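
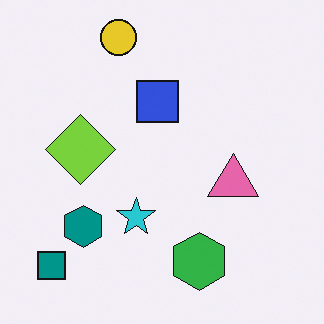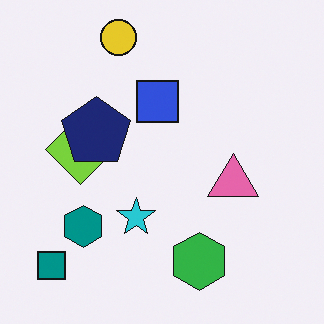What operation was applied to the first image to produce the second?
Overlaid with an additional navy pentagon.

A navy pentagon appears in the second image that is absent from the first.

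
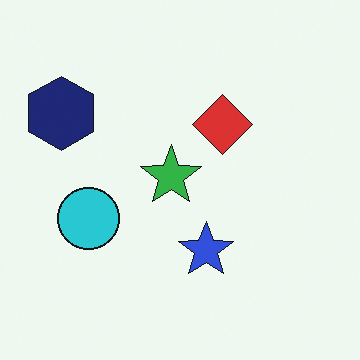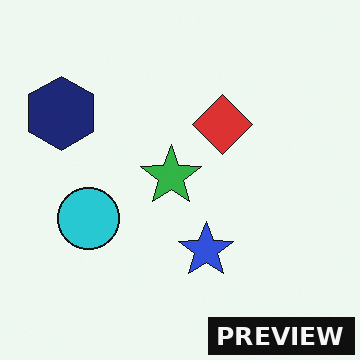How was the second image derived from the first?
The transformation is: watermarked with the text "PREVIEW" in the lower-right corner.

A dark label reading "PREVIEW" appears in the lower-right corner.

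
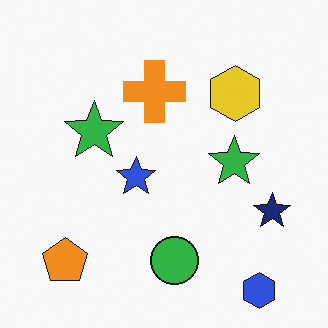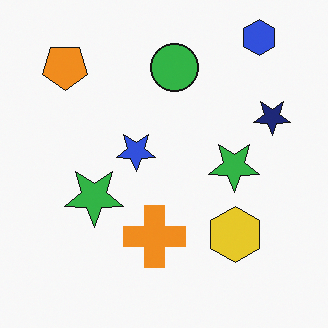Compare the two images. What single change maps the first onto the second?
Flipped vertically (top ↔ bottom).

The blue hexagon is in the bottom-right of the first image and the top-right of the second — shapes on opposite sides of the horizontal midline have swapped in a mirror flip.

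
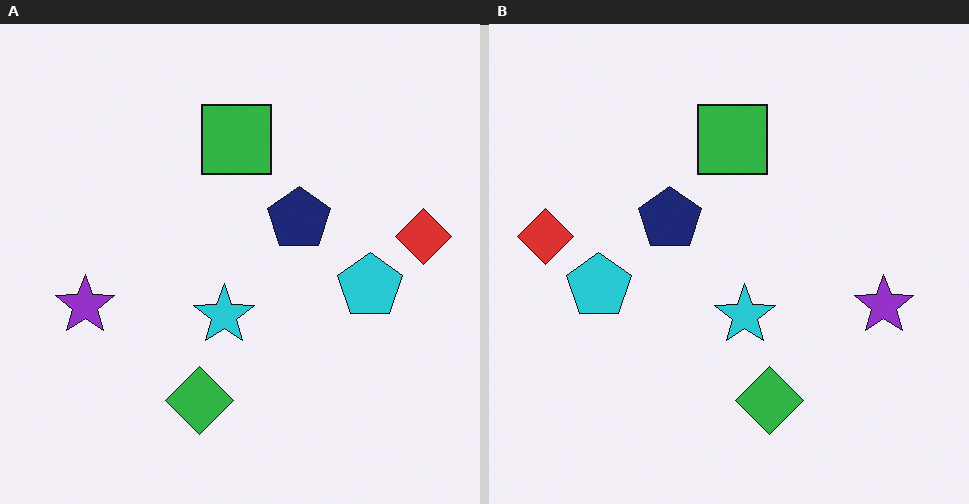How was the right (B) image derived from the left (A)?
It was flipped horizontally (left ↔ right).

The red diamond is in the right of the left (A) image and the left of the right (B) — shapes on opposite sides of the vertical midline have swapped in a mirror flip.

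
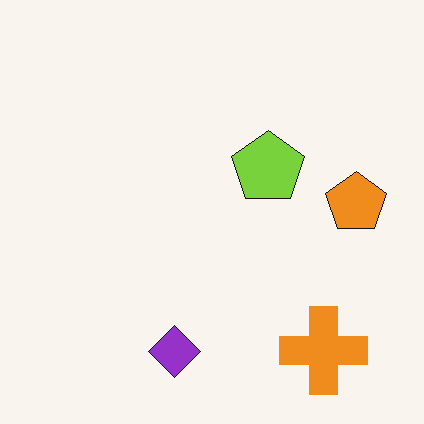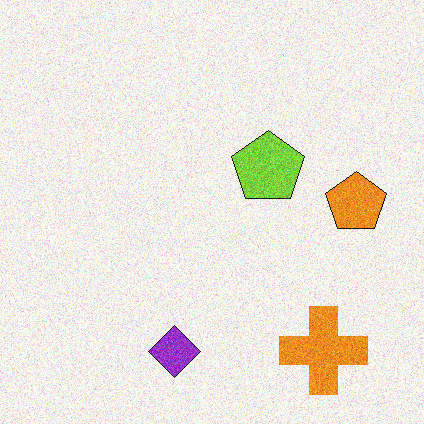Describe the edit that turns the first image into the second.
The second image is the first degraded with moderate additive noise.

Random speckle covers the whole image, including the flat background.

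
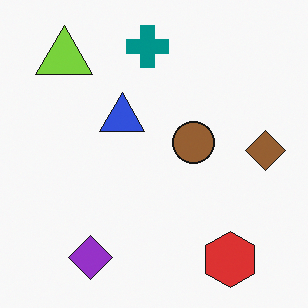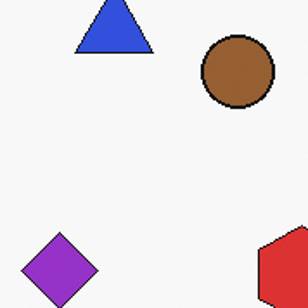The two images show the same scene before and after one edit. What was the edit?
Cropped to a noticeably smaller region and rescaled.

The visible shapes are larger and the field of view is narrower; shapes near the original edges may be partly or wholly outside the frame — a crop-and-rescale.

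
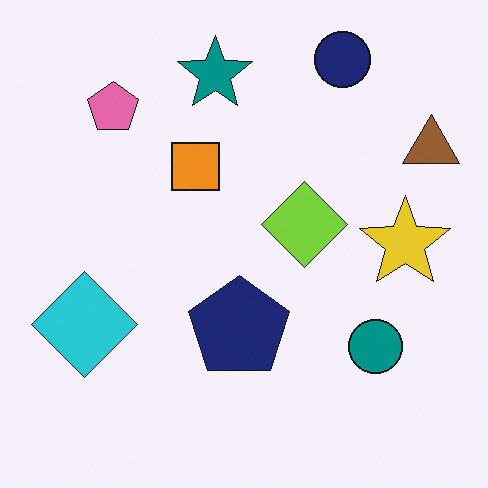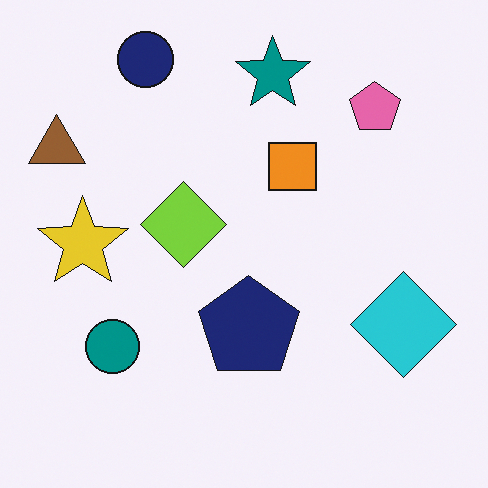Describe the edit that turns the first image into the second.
The second image is the first flipped horizontally (left ↔ right).

The brown triangle is in the top-right of the first image and the top-left of the second — shapes on opposite sides of the vertical midline have swapped in a mirror flip.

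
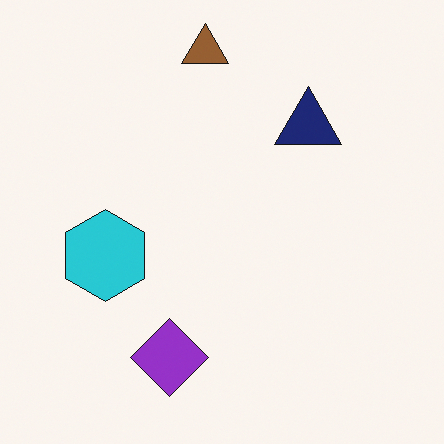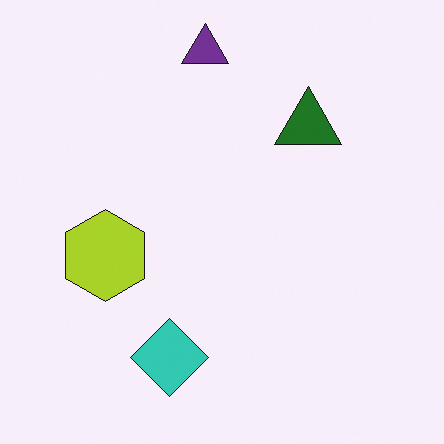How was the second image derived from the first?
This is the original image hue-shifted through roughly half the color wheel.

Every shape's color has rotated by the same amount around the hue wheel — a uniform hue shift.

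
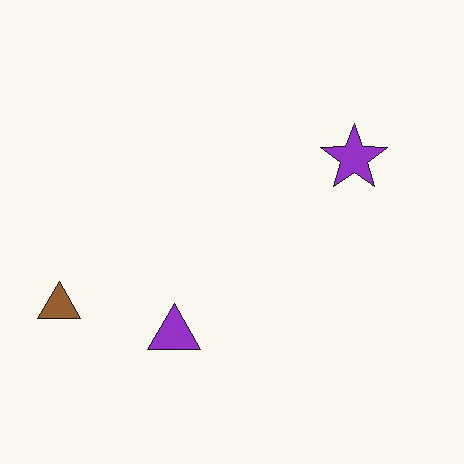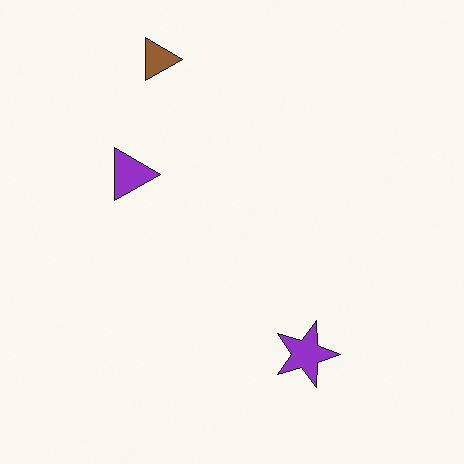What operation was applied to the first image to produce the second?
The transformation is: rotated 90° clockwise.

The brown triangle sits in the left of the first image and the top of the second — consistent with a whole-image 90° clockwise rotation.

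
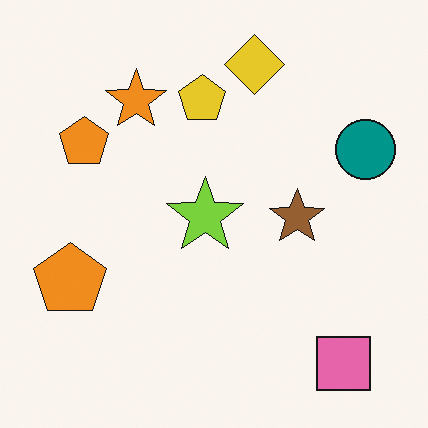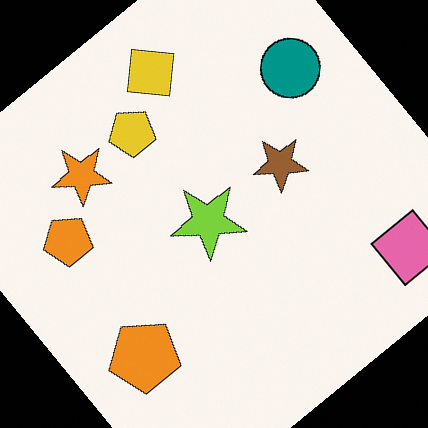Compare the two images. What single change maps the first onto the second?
The image was rotated counter-clockwise by a large amount — several tens of degrees.

Every shape is tilted by the same angle and the image corners show triangular fill wedges — a whole-image rotation by a non-right angle.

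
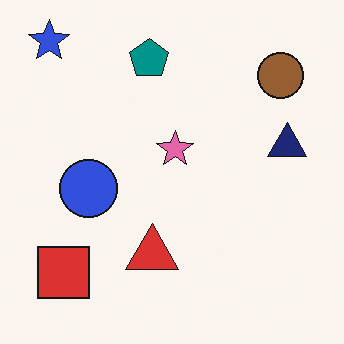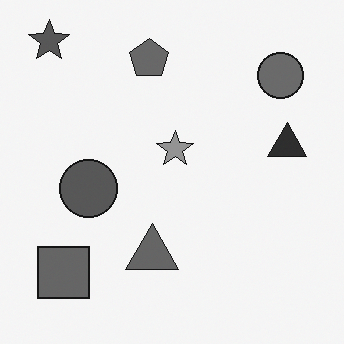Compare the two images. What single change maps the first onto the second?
It was converted to grayscale.

All color is removed — every shape is now a shade of grey.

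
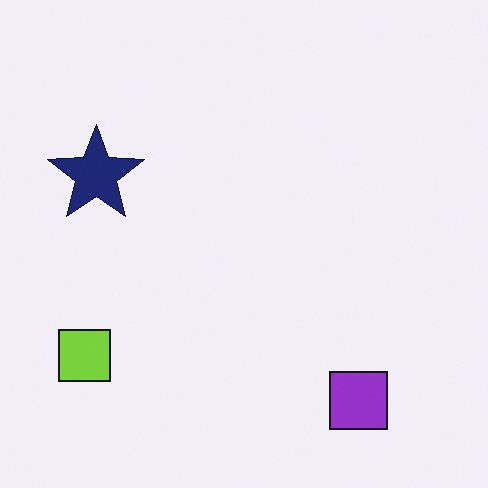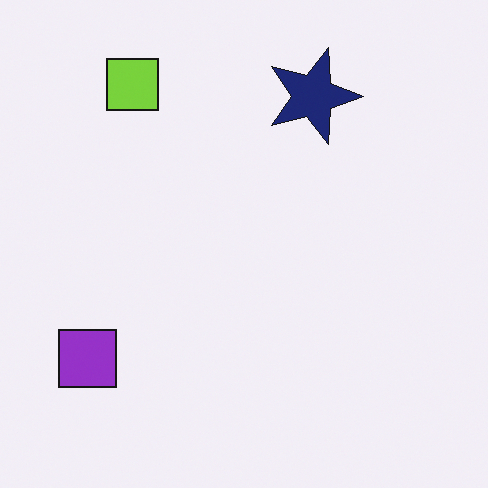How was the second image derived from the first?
It was rotated 90° clockwise.

The lime square sits in the bottom-left of the first image and the top-left of the second — consistent with a whole-image 90° clockwise rotation.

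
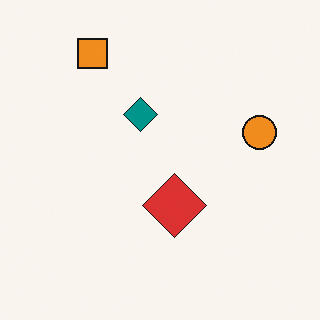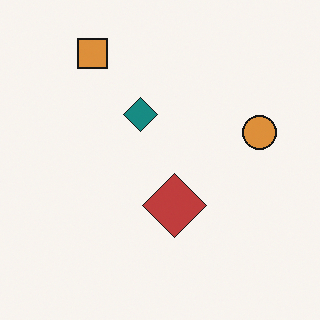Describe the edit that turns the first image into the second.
Slightly desaturated.

All colors are more muted and greyish — a global saturation change.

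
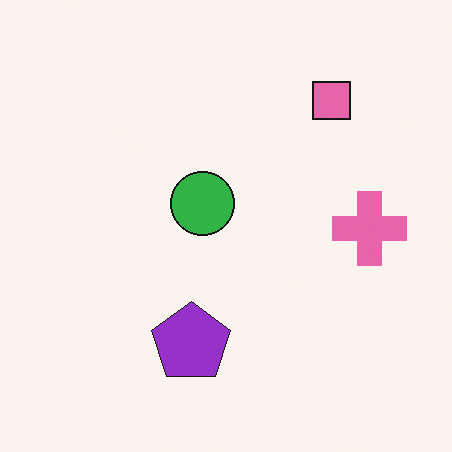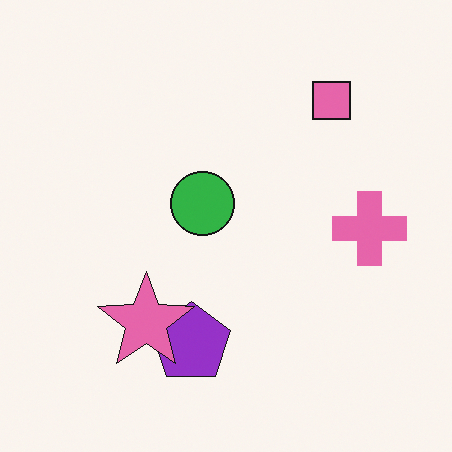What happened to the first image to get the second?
This is the original image overlaid with an additional pink star.

A pink star appears in the second image that is absent from the first.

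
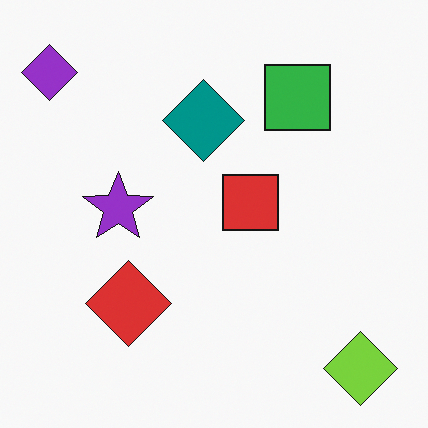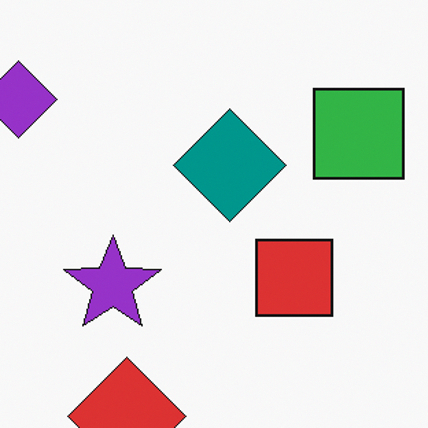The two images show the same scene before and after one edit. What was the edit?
It was cropped slightly and scaled back up.

The visible shapes are larger and the field of view is narrower; shapes near the original edges may be partly or wholly outside the frame — a crop-and-rescale.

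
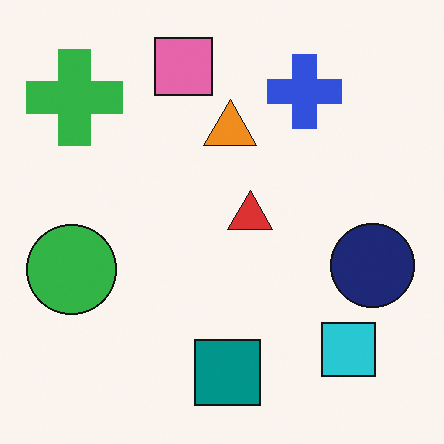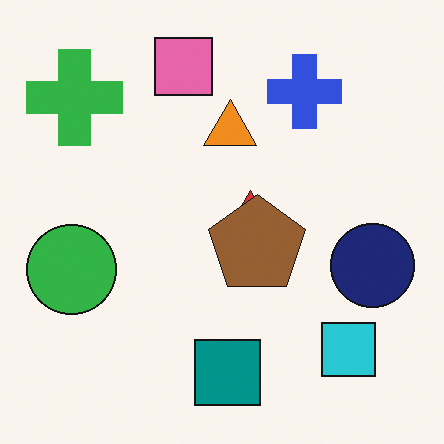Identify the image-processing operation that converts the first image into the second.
The image was overlaid with an additional brown pentagon.

A brown pentagon appears in the second image that is absent from the first.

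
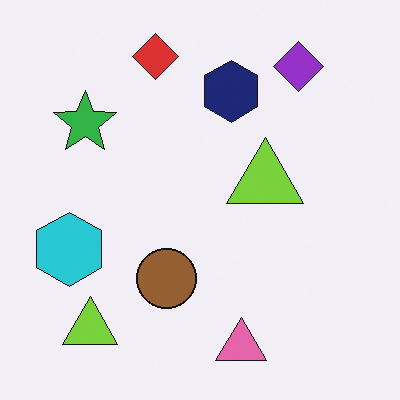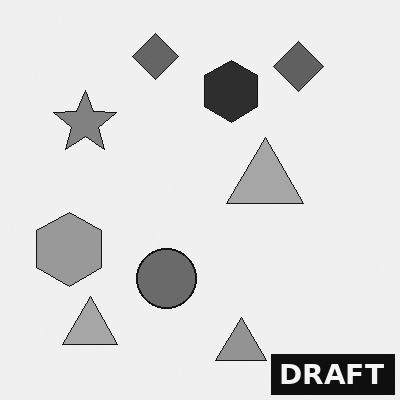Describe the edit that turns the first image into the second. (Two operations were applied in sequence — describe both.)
The transformation is: converted to grayscale, then watermarked with the text "DRAFT" in the lower-right corner.

All color is removed — every shape is now a shade of grey. A dark label reading "DRAFT" appears in the lower-right corner.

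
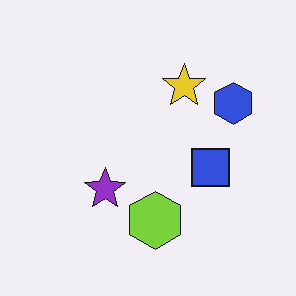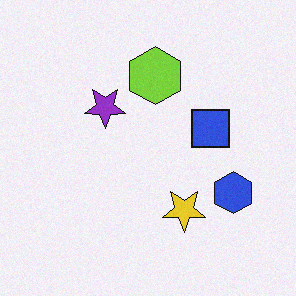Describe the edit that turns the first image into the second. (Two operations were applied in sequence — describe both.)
This is the original image degraded with subtle gaussian noise, then flipped vertically (top ↔ bottom).

Random speckle covers the whole image, including the flat background. The lime hexagon is in the bottom of the first image and the top of the second — shapes on opposite sides of the horizontal midline have swapped in a mirror flip.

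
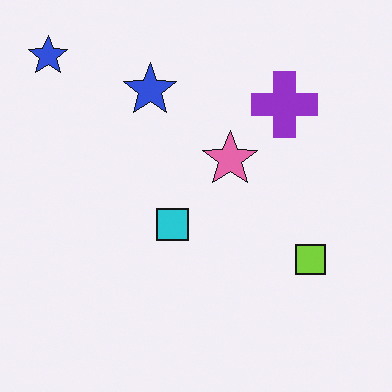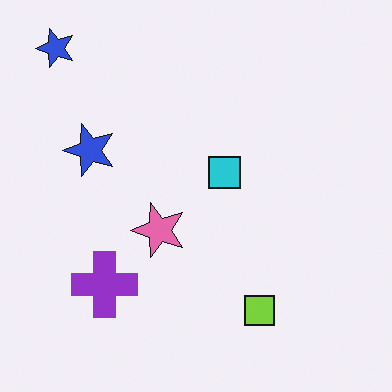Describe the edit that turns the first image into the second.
It was transposed (reflected across the top-left ↔ bottom-right diagonal).

Shapes have swapped their row and column positions — what was in the top-right is now in the bottom-left — a diagonal reflection.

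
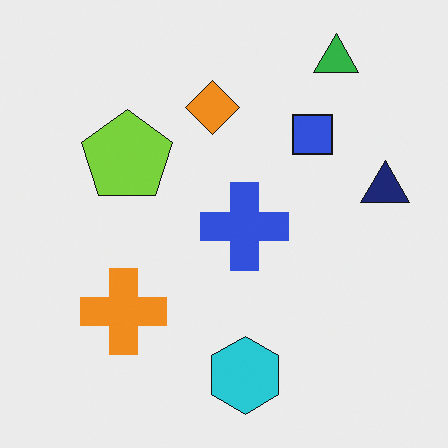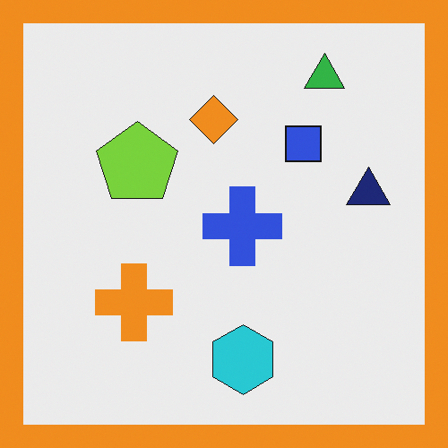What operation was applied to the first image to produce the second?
The transformation is: framed with a orange border.

A solid orange frame runs around the edge of the second image, with the content slightly shrunk inside it.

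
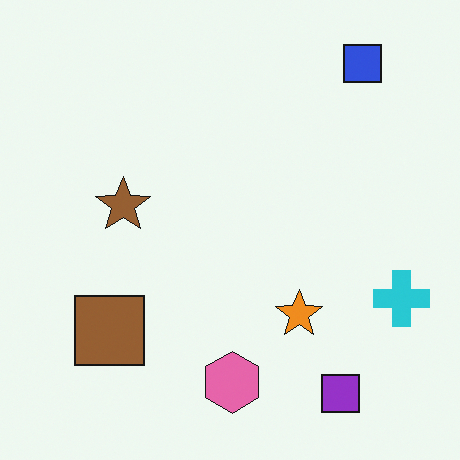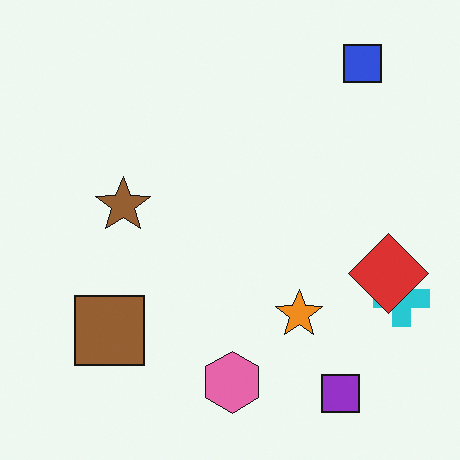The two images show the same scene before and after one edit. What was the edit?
This is the original image overlaid with an additional red diamond.

A red diamond appears in the second image that is absent from the first.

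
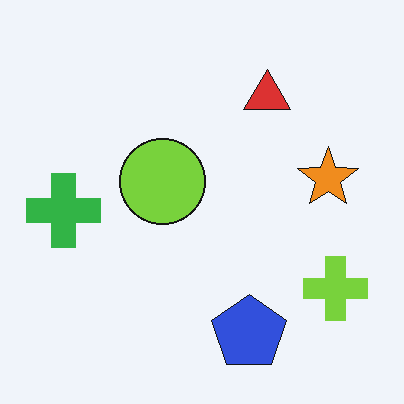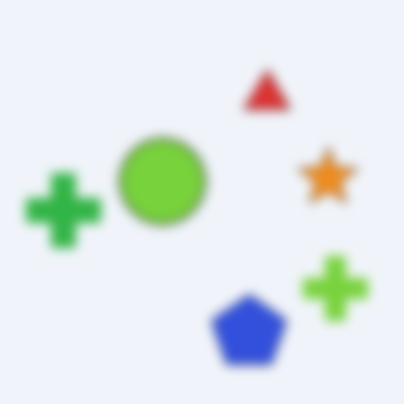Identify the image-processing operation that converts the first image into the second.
The transformation is: heavily blurred.

Shape edges and outlines are uniformly softened across the whole image.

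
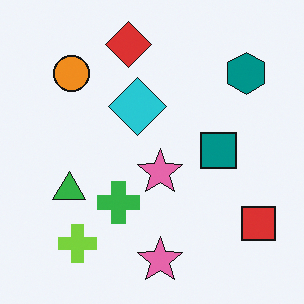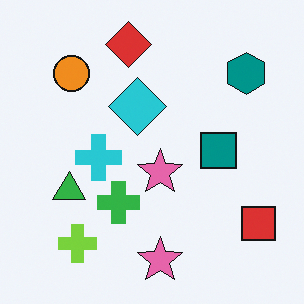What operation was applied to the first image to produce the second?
It was overlaid with an additional cyan cross.

A cyan cross appears in the second image that is absent from the first.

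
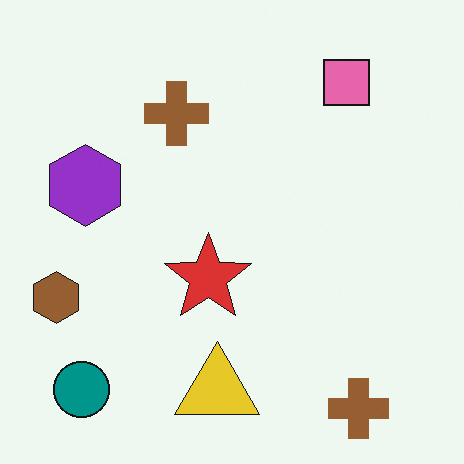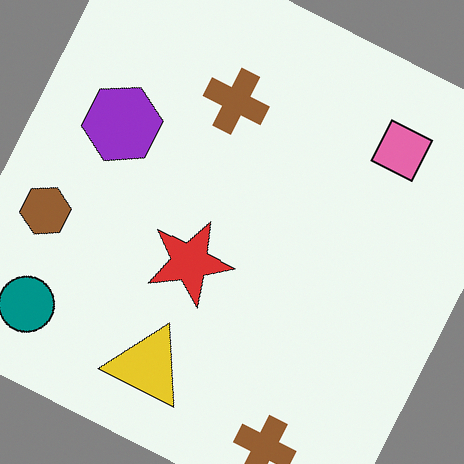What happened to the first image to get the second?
Rotated clockwise by a clearly visible amount.

Every shape is tilted by the same angle and the image corners show triangular fill wedges — a whole-image rotation by a non-right angle.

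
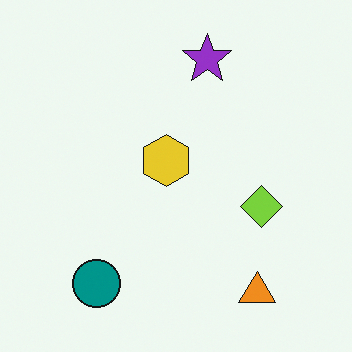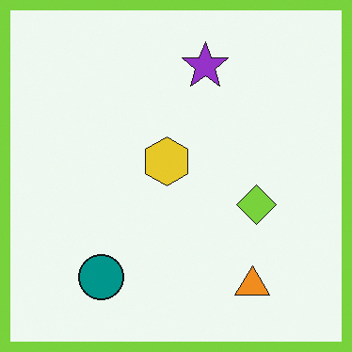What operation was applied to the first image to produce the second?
The transformation is: framed with a lime border.

A solid lime frame runs around the edge of the second image, with the content slightly shrunk inside it.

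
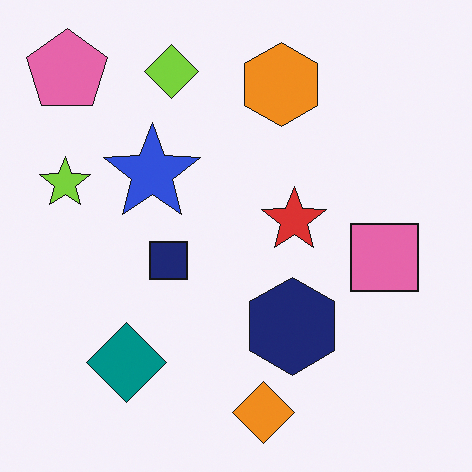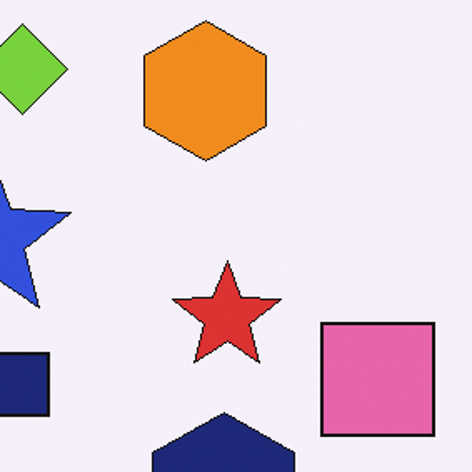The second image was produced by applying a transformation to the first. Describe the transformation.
The second image is the first cropped tightly and scaled back up.

The visible shapes are larger and the field of view is narrower; shapes near the original edges may be partly or wholly outside the frame — a crop-and-rescale.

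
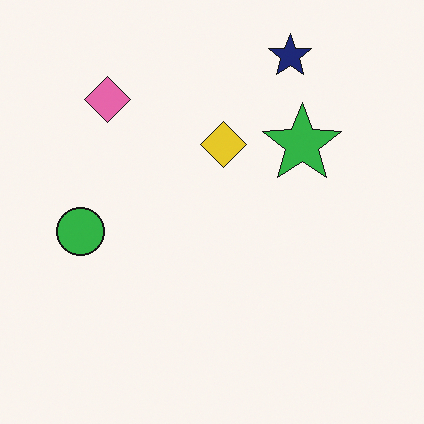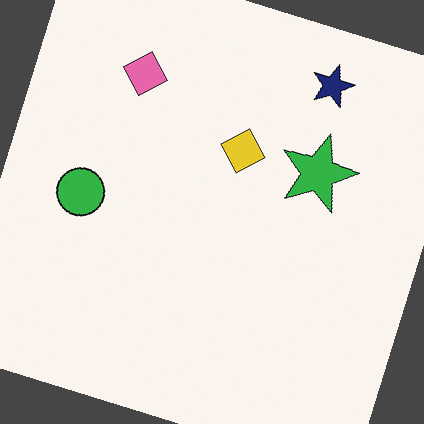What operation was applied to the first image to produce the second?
Rotated clockwise by a moderate amount.

Every shape is tilted by the same angle and the image corners show triangular fill wedges — a whole-image rotation by a non-right angle.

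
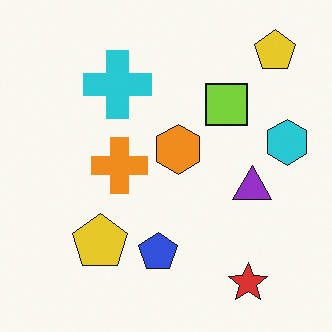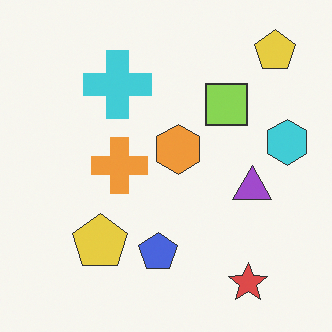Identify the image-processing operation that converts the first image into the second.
This is the original image given slightly reduced contrast.

Tones are pushed toward mid-grey across the whole image — a global contrast change.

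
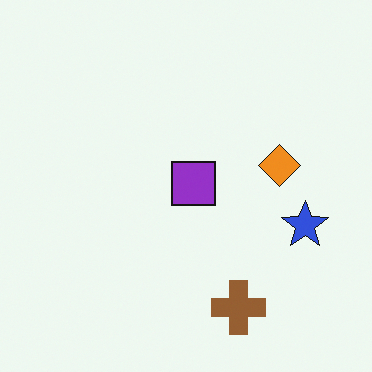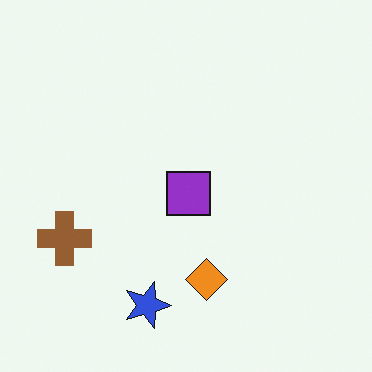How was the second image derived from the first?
The transformation is: rotated 90° clockwise.

The brown cross sits in the bottom of the first image and the left of the second — consistent with a whole-image 90° clockwise rotation.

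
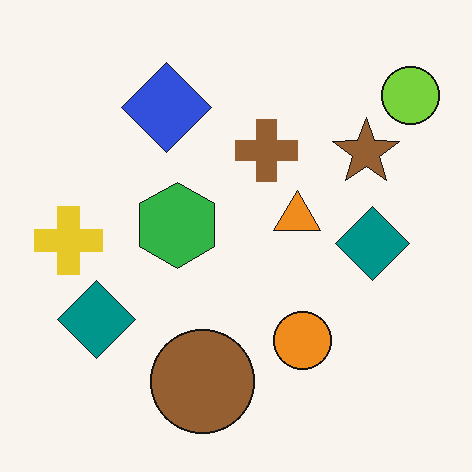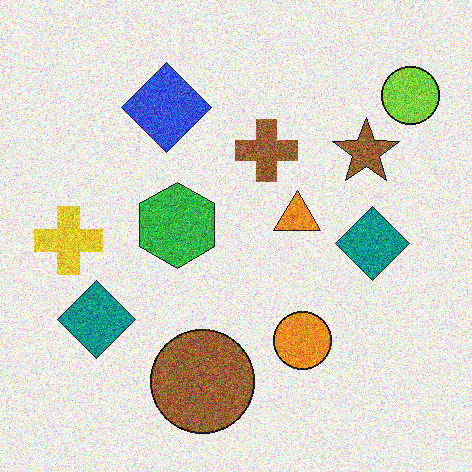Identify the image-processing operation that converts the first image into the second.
The transformation is: degraded with heavy additive noise.

Random speckle covers the whole image, including the flat background.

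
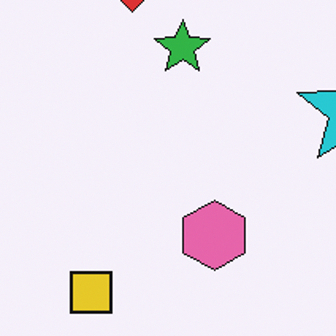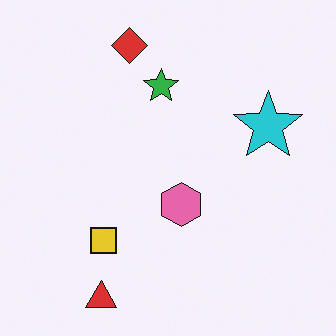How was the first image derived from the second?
It was cropped to a modestly smaller region and rescaled.

The visible shapes are larger and the field of view is narrower; shapes near the original edges may be partly or wholly outside the frame — a crop-and-rescale.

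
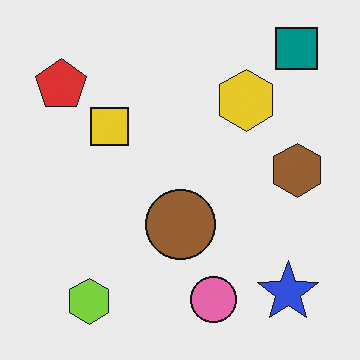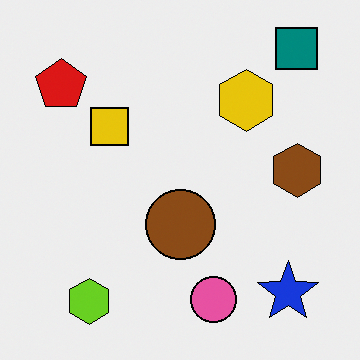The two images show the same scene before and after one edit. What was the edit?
The image was given slightly increased contrast.

Tones are pushed away from mid-grey across the whole image — a global contrast change.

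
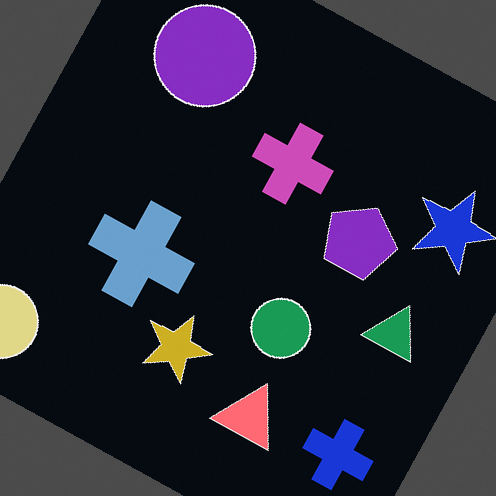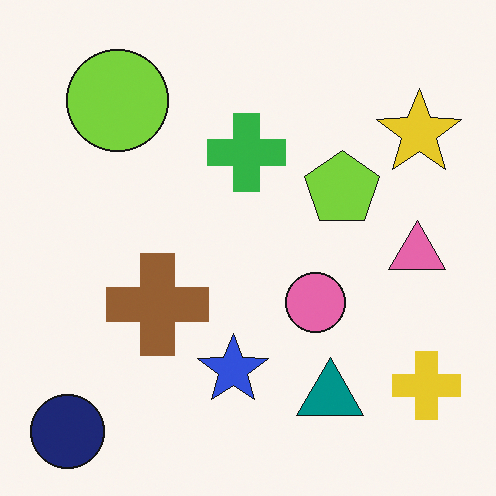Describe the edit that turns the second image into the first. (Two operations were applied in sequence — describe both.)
Rotated clockwise by a clearly visible amount, then color-inverted (negative).

Every shape is tilted by the same angle and the image corners show triangular fill wedges — a whole-image rotation by a non-right angle. The light background has become dark and every shape's color is its complement — a photographic negative.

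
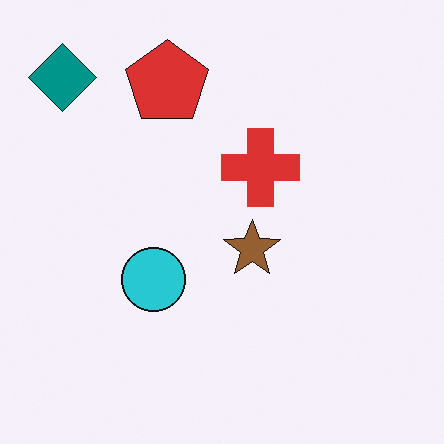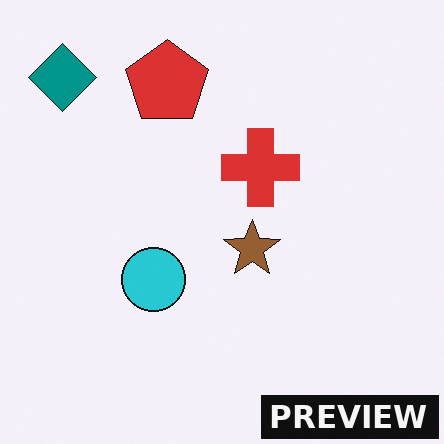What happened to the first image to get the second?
The second image is the first watermarked with the text "PREVIEW" in the lower-right corner.

A dark label reading "PREVIEW" appears in the lower-right corner.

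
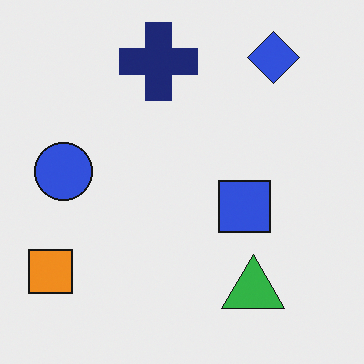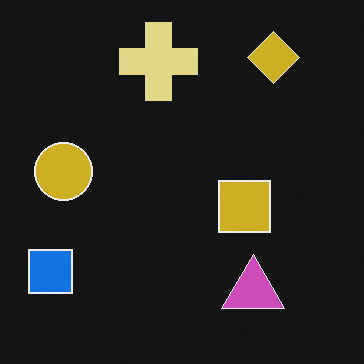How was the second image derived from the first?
Color-inverted (negative).

The light background has become dark and every shape's color is its complement — a photographic negative.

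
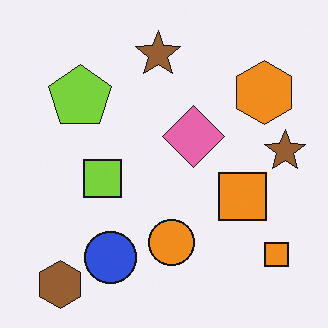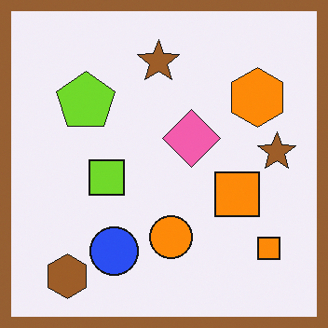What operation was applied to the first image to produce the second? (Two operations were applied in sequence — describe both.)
It was slightly oversaturated, then framed with a brown border.

All colors are more vivid — a global saturation change. A solid brown frame runs around the edge of the second image, with the content slightly shrunk inside it.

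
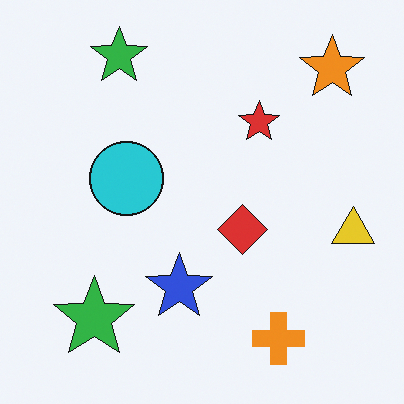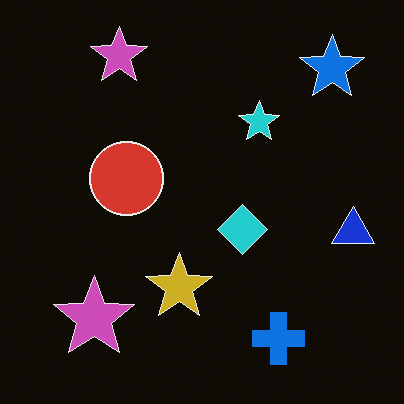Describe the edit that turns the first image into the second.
The second image is the first color-inverted (negative).

The light background has become dark and every shape's color is its complement — a photographic negative.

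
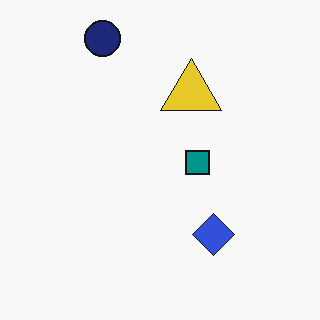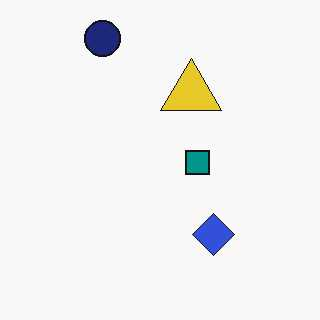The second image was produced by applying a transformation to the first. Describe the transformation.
JPEG-compressed with visible artifacts.

Blocky 8×8 compression artifacts appear around shape edges and the flat background shows ringing — characteristic JPEG degradation.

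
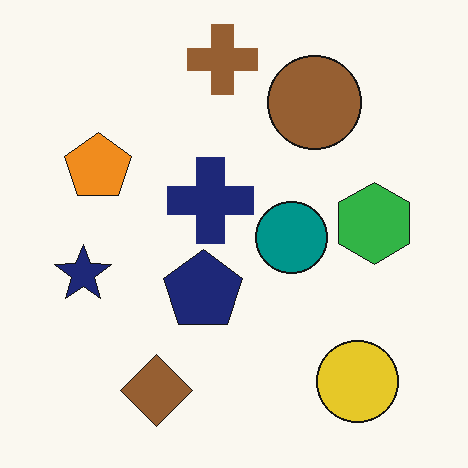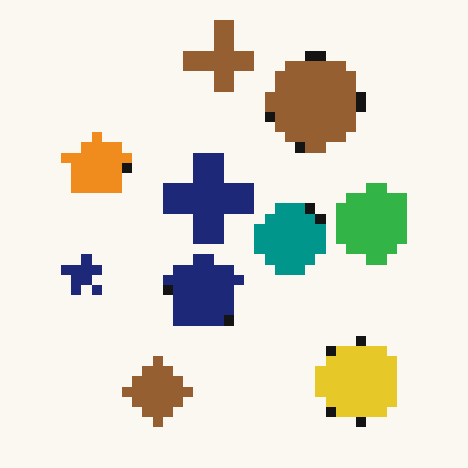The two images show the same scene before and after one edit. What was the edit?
The second image is the first heavily pixelated into large blocks.

Shapes are reduced to large square blocks; fine edges and outlines are lost — a downscale-then-upscale (mosaic) effect.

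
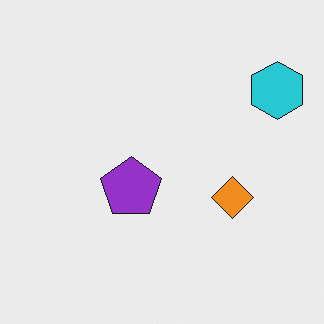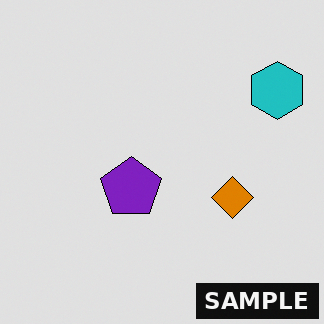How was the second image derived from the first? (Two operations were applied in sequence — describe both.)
It was moderately posterized, then watermarked with the text "SAMPLE" in the lower-right corner.

Each flat color has snapped to a coarser quantized level — most visibly, the near-white background has dropped to a flat grey. A dark label reading "SAMPLE" appears in the lower-right corner.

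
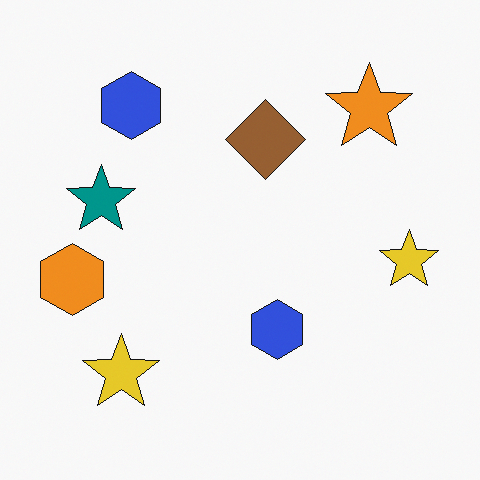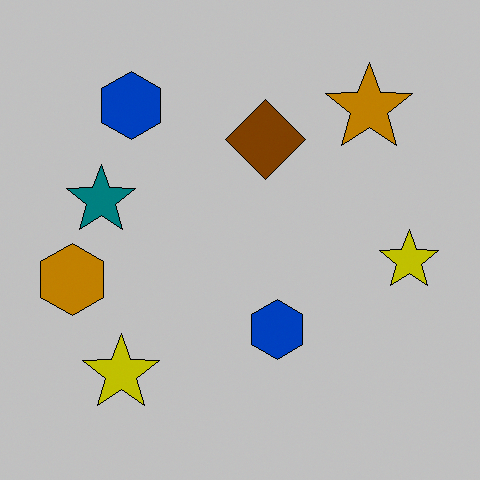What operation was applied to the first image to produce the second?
This is the original image aggressively posterized.

Each flat color has snapped to a coarser quantized level — most visibly, the near-white background has dropped to a flat grey.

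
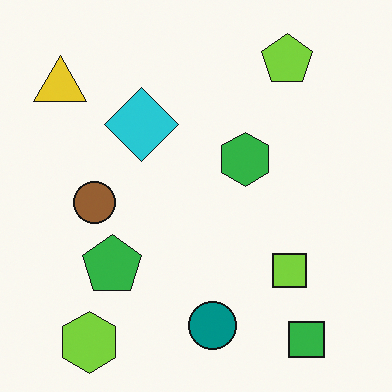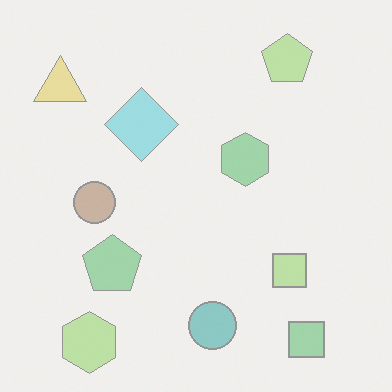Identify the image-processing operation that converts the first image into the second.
It was given much lower contrast.

Tones are pushed toward mid-grey across the whole image — a global contrast change.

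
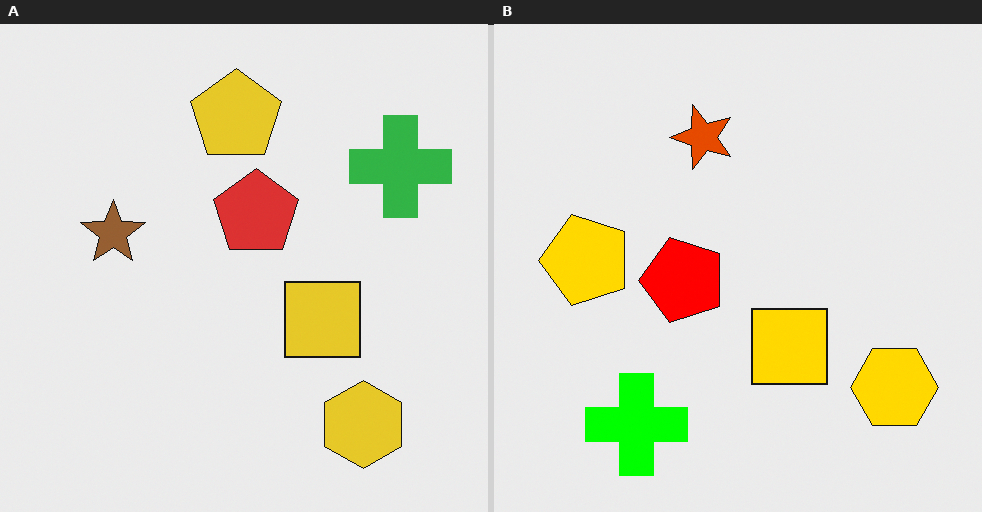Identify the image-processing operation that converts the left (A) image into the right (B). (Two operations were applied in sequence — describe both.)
This is the original image transposed (reflected across the top-left ↔ bottom-right diagonal), then heavily oversaturated.

Shapes have swapped their row and column positions — what was in the top-right is now in the bottom-left — a diagonal reflection. All colors are more vivid — a global saturation change.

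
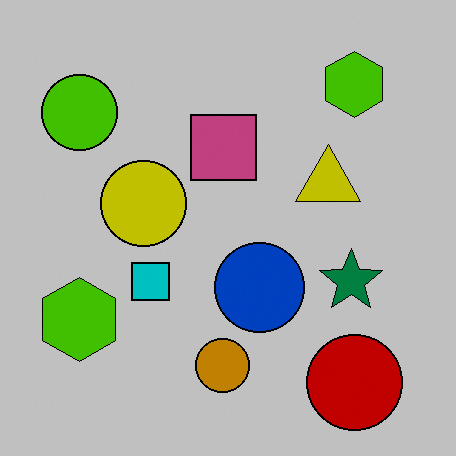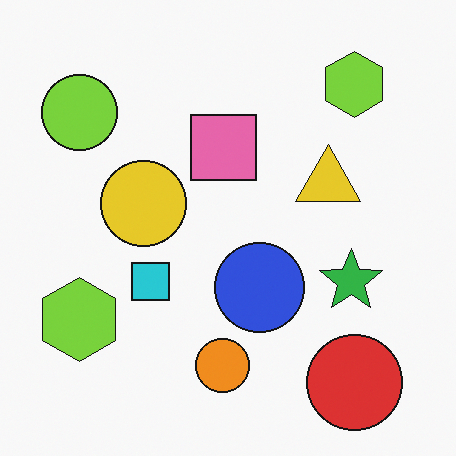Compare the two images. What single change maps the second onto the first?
Heavily posterized to just a handful of flat colors.

Each flat color has snapped to a coarser quantized level — most visibly, the near-white background has dropped to a flat grey.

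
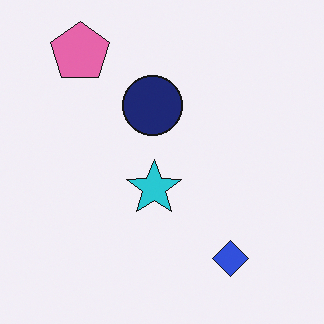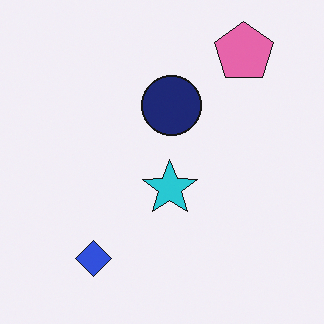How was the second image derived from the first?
The second image is the first flipped horizontally (left ↔ right).

The pink pentagon is in the top-left of the first image and the top-right of the second — shapes on opposite sides of the vertical midline have swapped in a mirror flip.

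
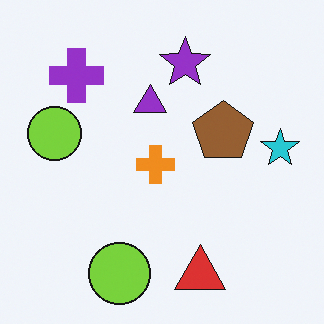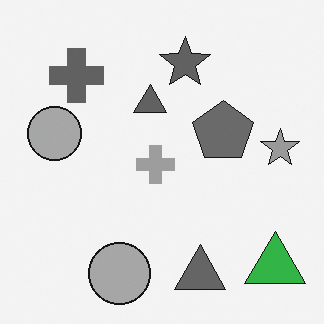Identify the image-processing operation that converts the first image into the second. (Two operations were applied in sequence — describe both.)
The second image is the first converted to grayscale, then overlaid with an additional green triangle.

All color is removed — every shape is now a shade of grey. A green triangle appears in the second image that is absent from the first.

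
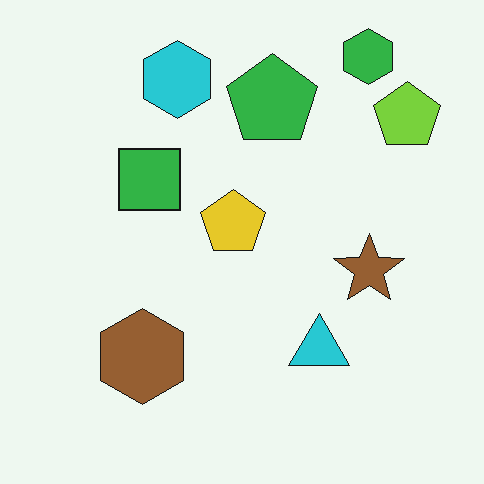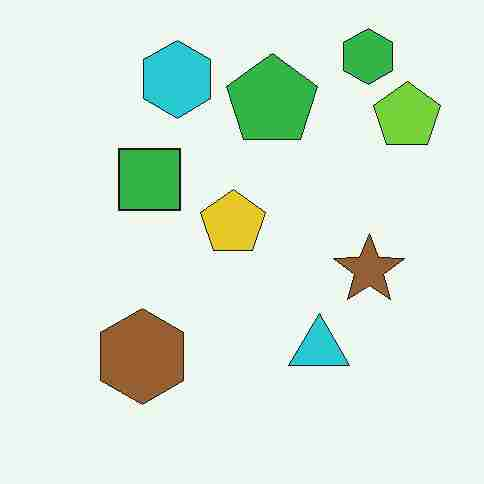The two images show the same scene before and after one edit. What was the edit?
Degraded with heavy JPEG compression.

Blocky 8×8 compression artifacts appear around shape edges and the flat background shows ringing — characteristic JPEG degradation.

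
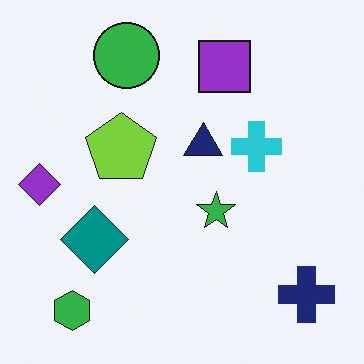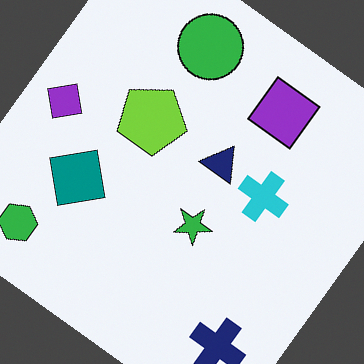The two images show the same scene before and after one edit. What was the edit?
The transformation is: rotated clockwise by a large amount — several tens of degrees.

Every shape is tilted by the same angle and the image corners show triangular fill wedges — a whole-image rotation by a non-right angle.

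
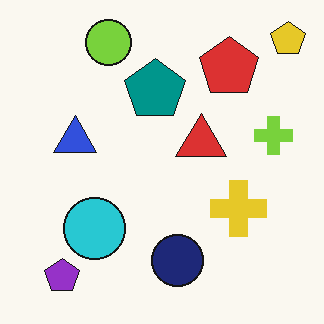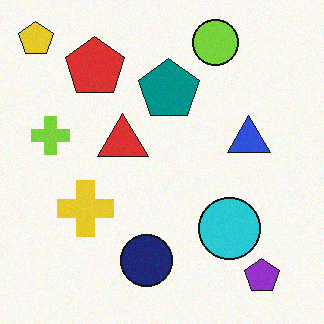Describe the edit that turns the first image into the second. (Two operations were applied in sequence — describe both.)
The second image is the first degraded with light additive noise, then flipped horizontally (left ↔ right).

Random speckle covers the whole image, including the flat background. The yellow pentagon is in the top-right of the first image and the top-left of the second — shapes on opposite sides of the vertical midline have swapped in a mirror flip.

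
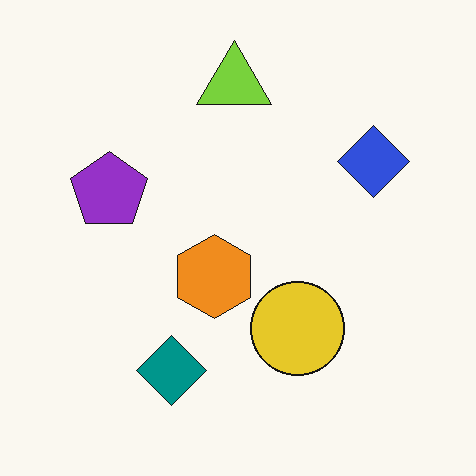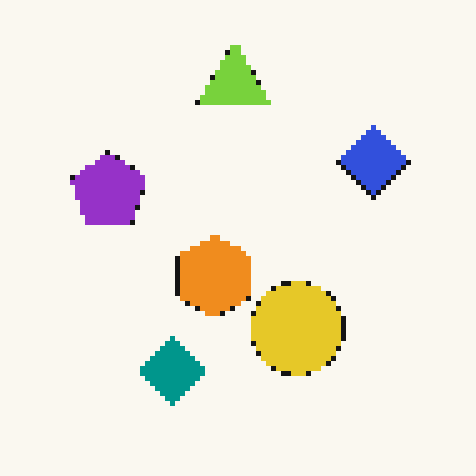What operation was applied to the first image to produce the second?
The image was mildly pixelated.

Shapes are reduced to large square blocks; fine edges and outlines are lost — a downscale-then-upscale (mosaic) effect.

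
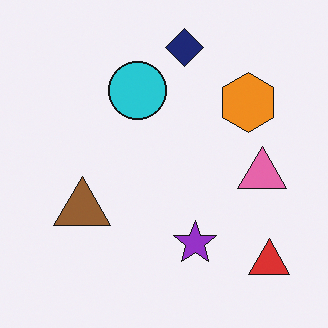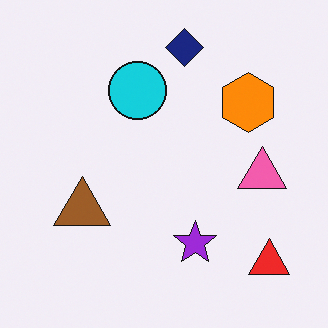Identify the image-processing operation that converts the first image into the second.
The image was slightly oversaturated.

All colors are more vivid — a global saturation change.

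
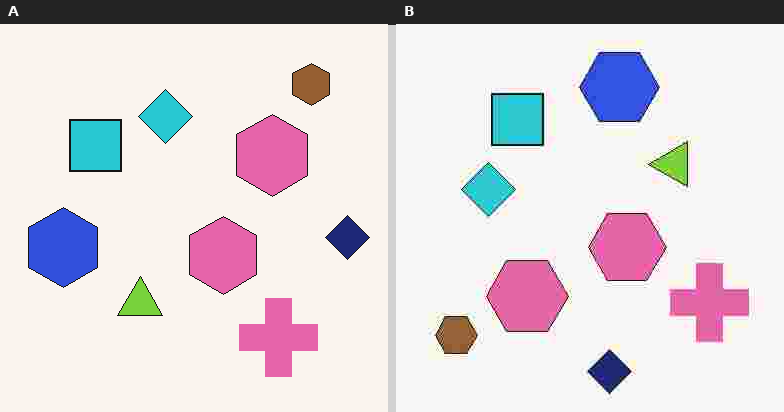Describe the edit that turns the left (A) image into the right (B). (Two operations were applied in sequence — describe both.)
Heavily JPEG-compressed with obvious blocking artifacts, then transposed (reflected across the top-left ↔ bottom-right diagonal).

Blocky 8×8 compression artifacts appear around shape edges and the flat background shows ringing — characteristic JPEG degradation. Shapes have swapped their row and column positions — what was in the top-right is now in the bottom-left — a diagonal reflection.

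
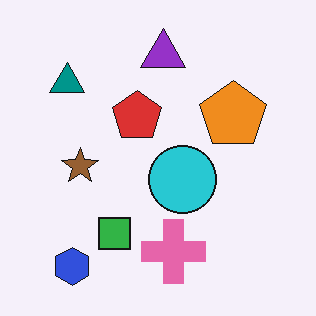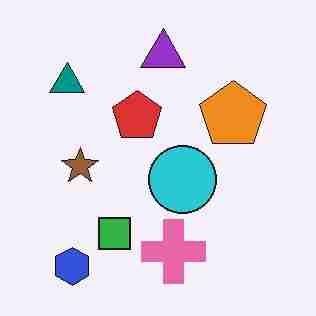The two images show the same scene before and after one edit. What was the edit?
It was heavily JPEG-compressed with obvious blocking artifacts.

Blocky 8×8 compression artifacts appear around shape edges and the flat background shows ringing — characteristic JPEG degradation.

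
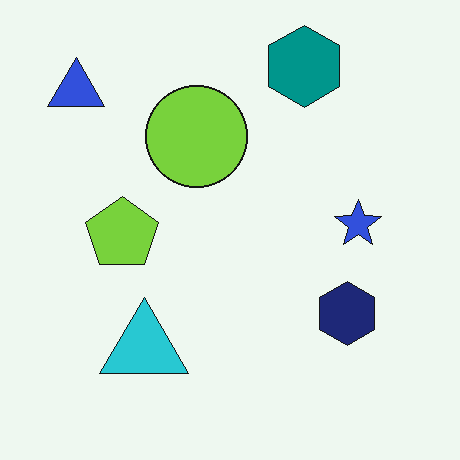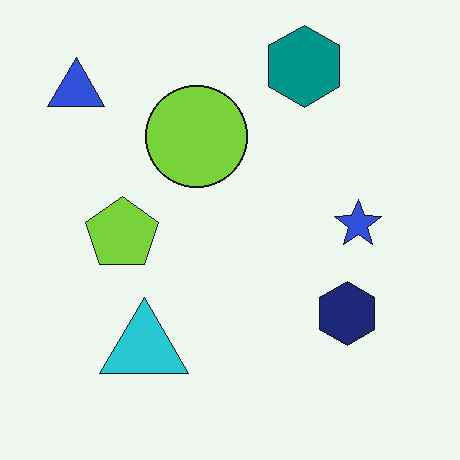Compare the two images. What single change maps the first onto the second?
The transformation is: JPEG-compressed with visible artifacts.

Blocky 8×8 compression artifacts appear around shape edges and the flat background shows ringing — characteristic JPEG degradation.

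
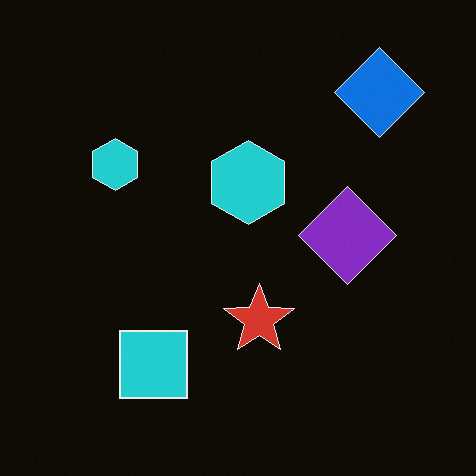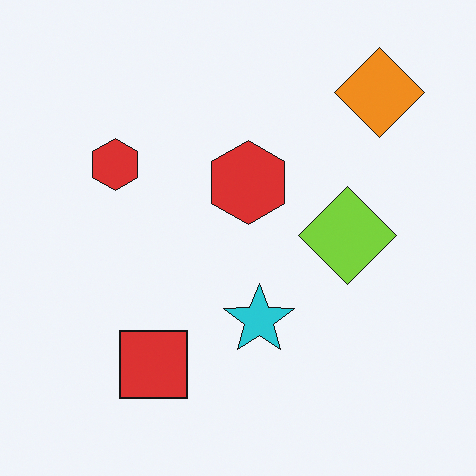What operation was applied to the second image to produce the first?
It was color-inverted (negative).

The light background has become dark and every shape's color is its complement — a photographic negative.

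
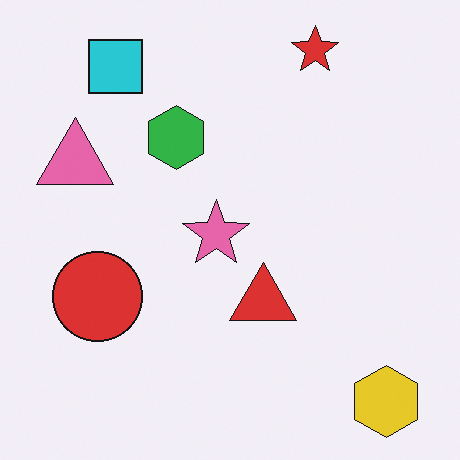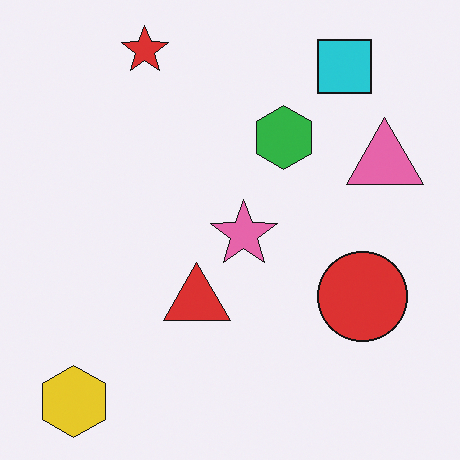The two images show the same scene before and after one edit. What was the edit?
The transformation is: flipped horizontally (left ↔ right).

The yellow hexagon is in the bottom-right of the first image and the bottom-left of the second — shapes on opposite sides of the vertical midline have swapped in a mirror flip.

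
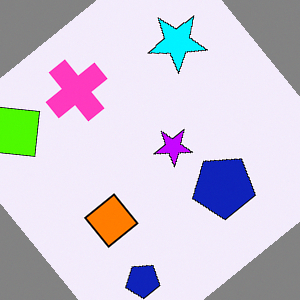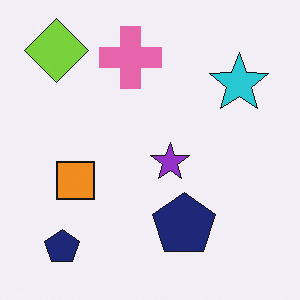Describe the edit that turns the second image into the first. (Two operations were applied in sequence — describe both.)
The transformation is: rotated counter-clockwise by a large amount — several tens of degrees, then made much more vivid (saturation change).

Every shape is tilted by the same angle and the image corners show triangular fill wedges — a whole-image rotation by a non-right angle. All colors are more vivid — a global saturation change.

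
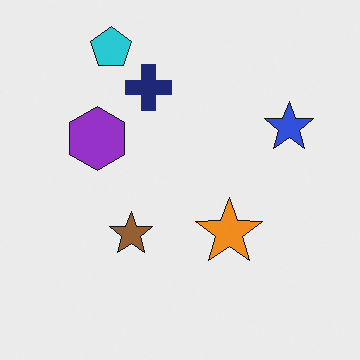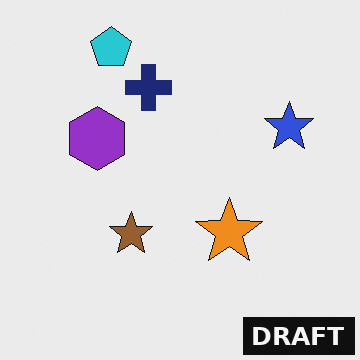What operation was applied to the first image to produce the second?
It was watermarked with the text "DRAFT" in the lower-right corner.

A dark label reading "DRAFT" appears in the lower-right corner.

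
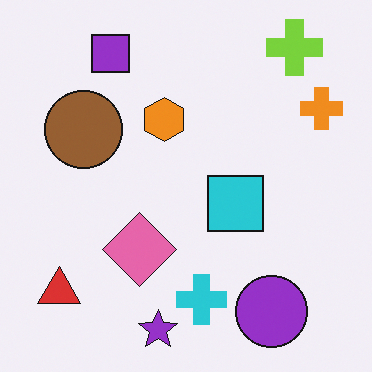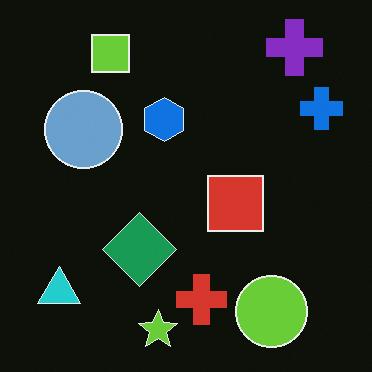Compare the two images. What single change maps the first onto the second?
Color-inverted (negative).

The light background has become dark and every shape's color is its complement — a photographic negative.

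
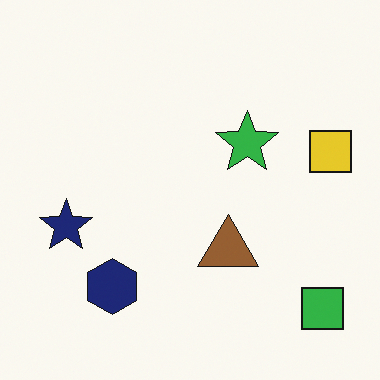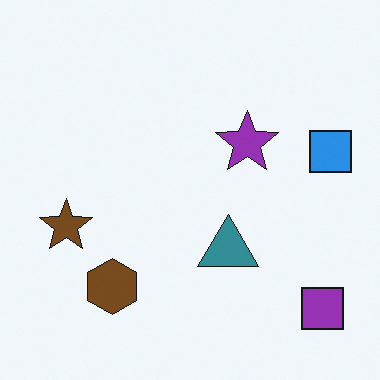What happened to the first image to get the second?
The transformation is: hue-shifted by a large amount.

Every shape's color has rotated by the same amount around the hue wheel — a uniform hue shift.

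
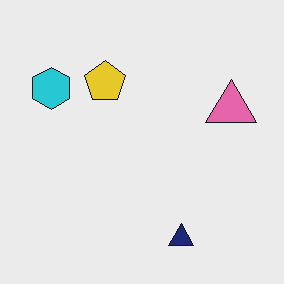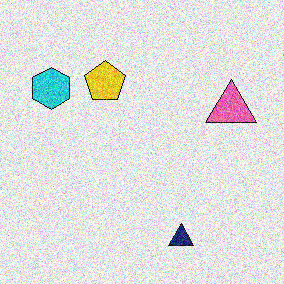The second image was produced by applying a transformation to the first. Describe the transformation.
This is the original image degraded with a thick layer of grain.

Random speckle covers the whole image, including the flat background.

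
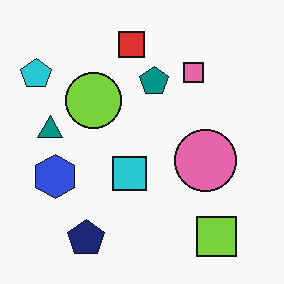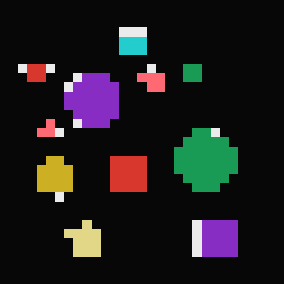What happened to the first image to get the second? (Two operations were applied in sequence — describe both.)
This is the original image color-inverted (negative), then heavily pixelated into large blocks.

The light background has become dark and every shape's color is its complement — a photographic negative. Shapes are reduced to large square blocks; fine edges and outlines are lost — a downscale-then-upscale (mosaic) effect.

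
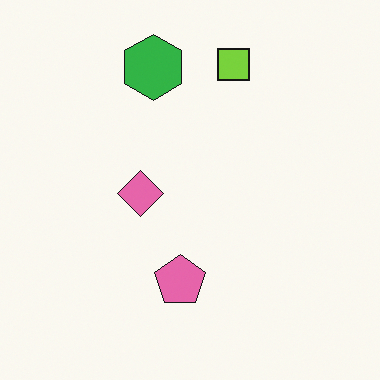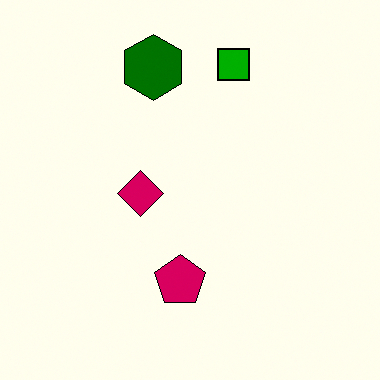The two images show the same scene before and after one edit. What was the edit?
The second image is the first boosted in contrast.

Tones are pushed away from mid-grey across the whole image — a global contrast change.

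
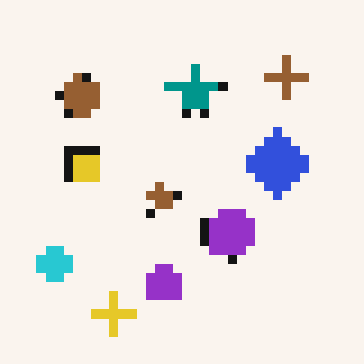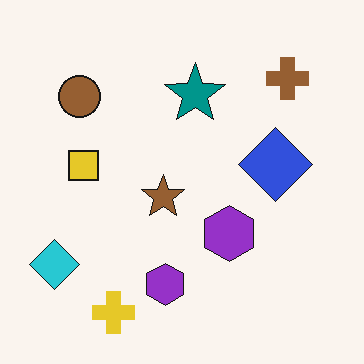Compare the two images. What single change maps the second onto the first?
The image was heavily pixelated into large blocks.

Shapes are reduced to large square blocks; fine edges and outlines are lost — a downscale-then-upscale (mosaic) effect.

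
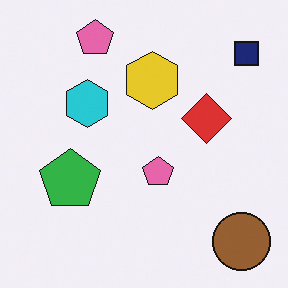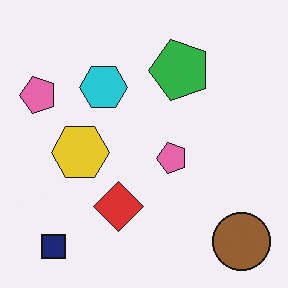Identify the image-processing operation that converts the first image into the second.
The image was transposed (reflected across the top-left ↔ bottom-right diagonal).

Shapes have swapped their row and column positions — what was in the top-right is now in the bottom-left — a diagonal reflection.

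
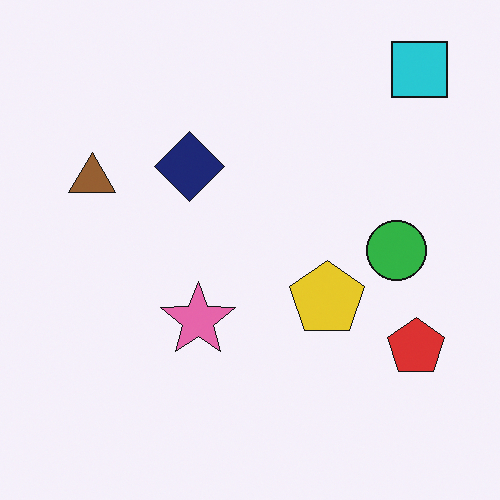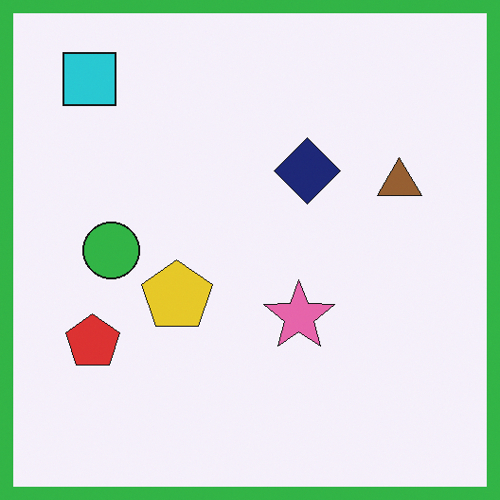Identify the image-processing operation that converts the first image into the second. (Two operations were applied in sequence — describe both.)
The image was flipped horizontally (left ↔ right), then framed with a green border.

The cyan square is in the top-right of the first image and the top-left of the second — shapes on opposite sides of the vertical midline have swapped in a mirror flip. A solid green frame runs around the edge of the second image, with the content slightly shrunk inside it.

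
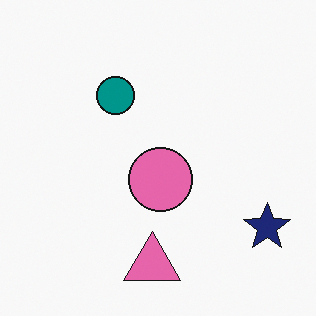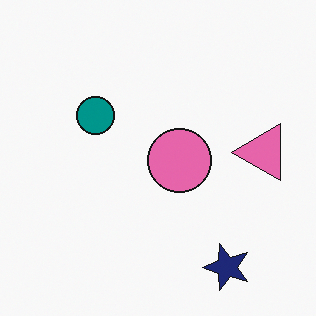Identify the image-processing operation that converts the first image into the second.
The transformation is: transposed (reflected across the top-left ↔ bottom-right diagonal).

Shapes have swapped their row and column positions — what was in the top-right is now in the bottom-left — a diagonal reflection.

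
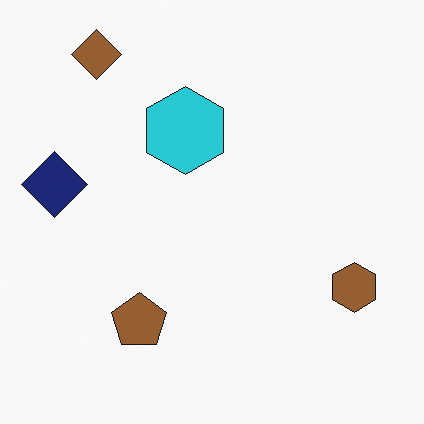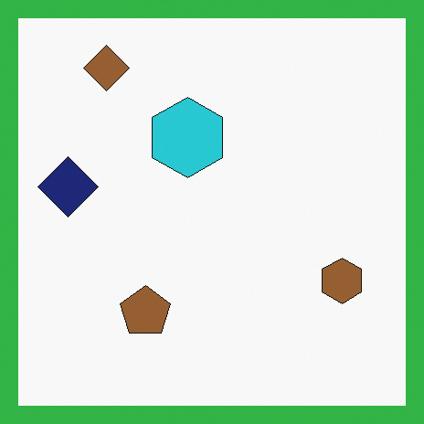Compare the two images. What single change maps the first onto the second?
Framed with a green border.

A solid green frame runs around the edge of the second image, with the content slightly shrunk inside it.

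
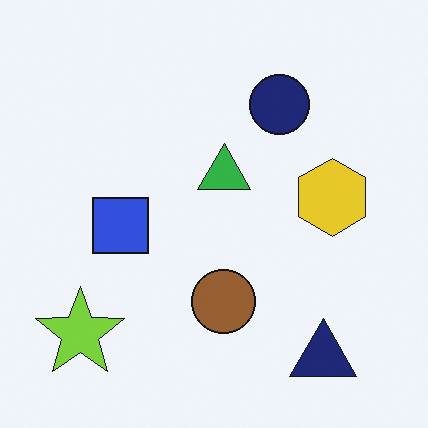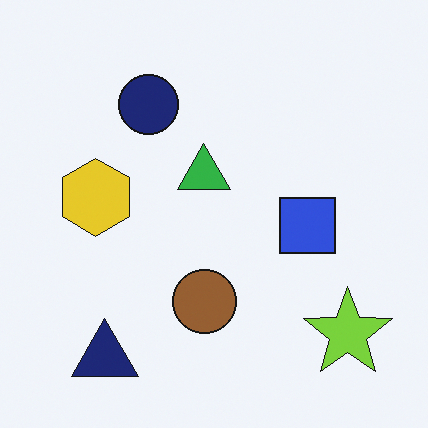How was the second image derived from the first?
Flipped horizontally (left ↔ right).

The lime star is in the bottom-left of the first image and the bottom-right of the second — shapes on opposite sides of the vertical midline have swapped in a mirror flip.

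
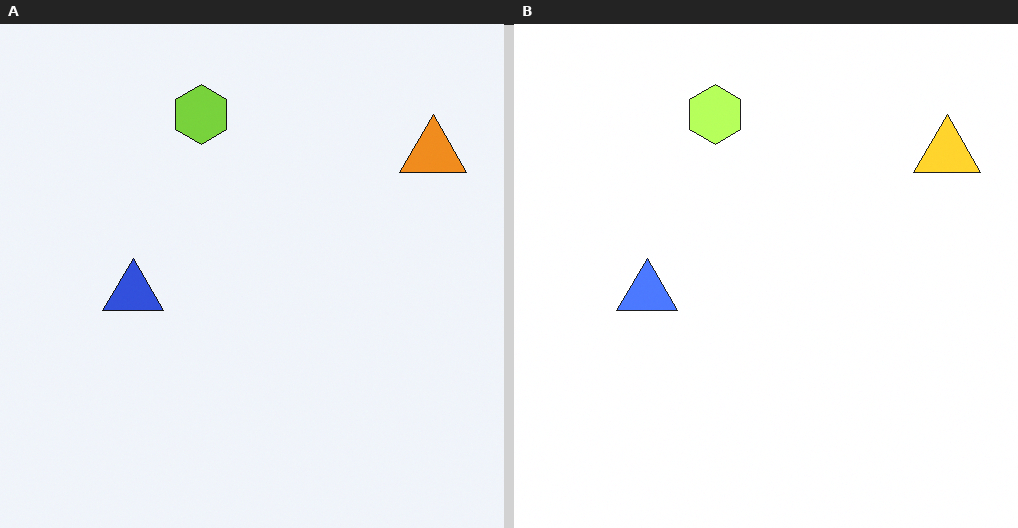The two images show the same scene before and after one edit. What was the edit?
The image was brightened a lot.

Every pixel — background and shapes alike — is uniformly brightened.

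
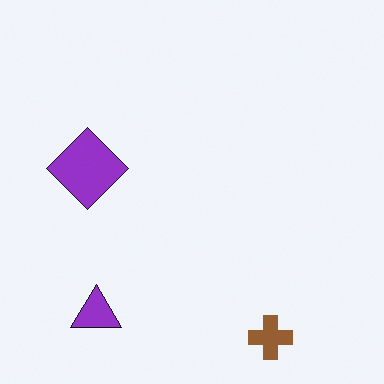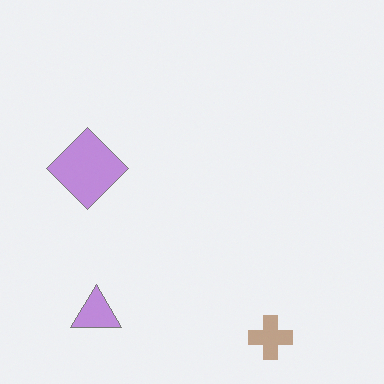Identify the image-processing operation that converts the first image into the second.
The second image is the first washed out (contrast reduced).

Tones are pushed toward mid-grey across the whole image — a global contrast change.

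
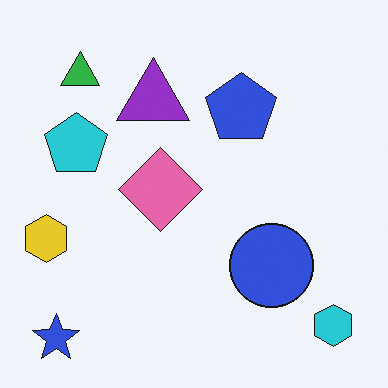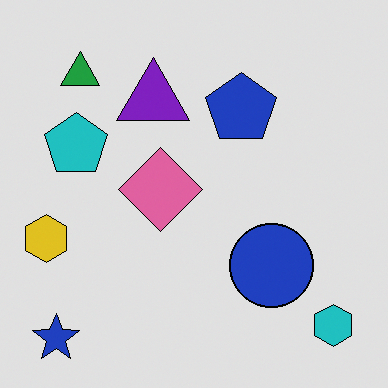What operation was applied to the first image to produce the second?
The transformation is: moderately posterized.

Each flat color has snapped to a coarser quantized level — most visibly, the near-white background has dropped to a flat grey.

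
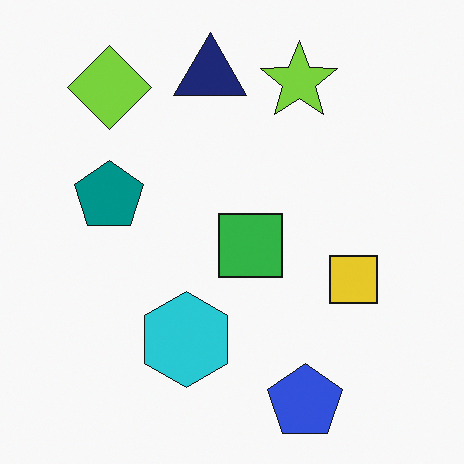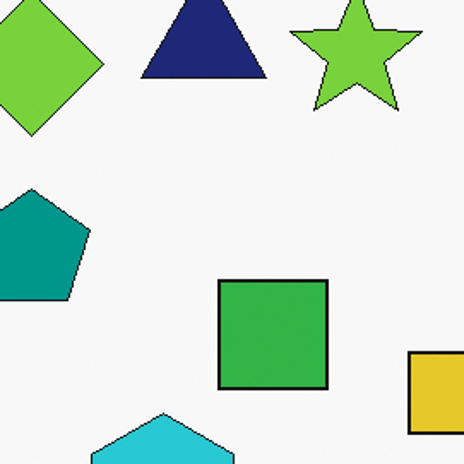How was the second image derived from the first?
The image was cropped tightly and scaled back up.

The visible shapes are larger and the field of view is narrower; shapes near the original edges may be partly or wholly outside the frame — a crop-and-rescale.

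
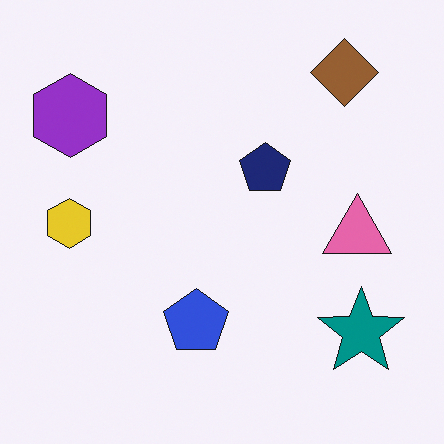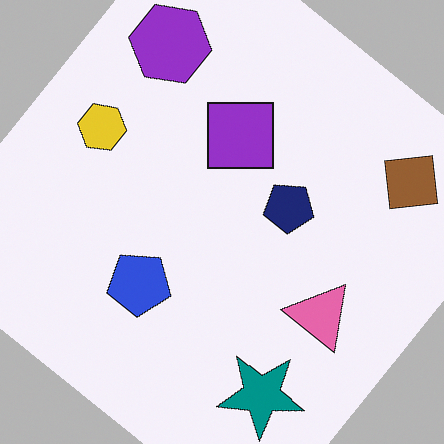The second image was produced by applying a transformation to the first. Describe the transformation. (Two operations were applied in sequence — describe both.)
The image was rotated clockwise by a large amount — several tens of degrees, then overlaid with an additional purple square.

Every shape is tilted by the same angle and the image corners show triangular fill wedges — a whole-image rotation by a non-right angle. A purple square appears in the second image that is absent from the first.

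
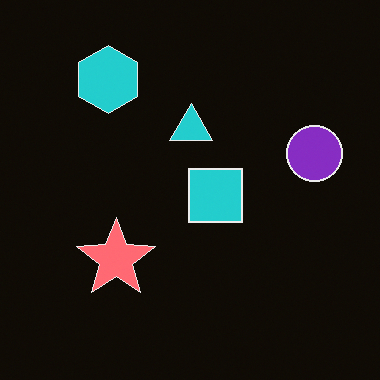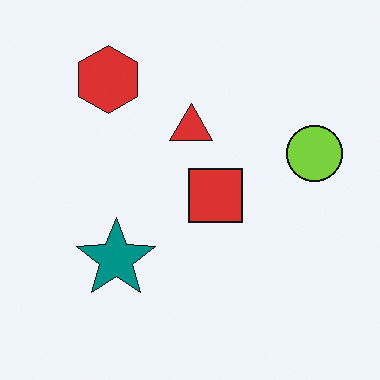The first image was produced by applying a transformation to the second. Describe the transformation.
The first image is the second color-inverted (negative).

The light background has become dark and every shape's color is its complement — a photographic negative.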